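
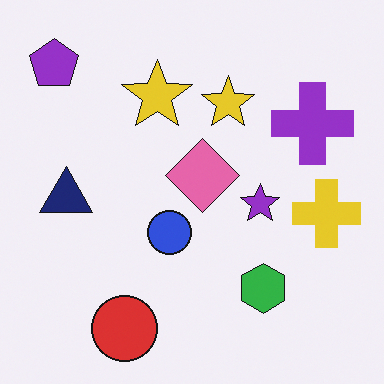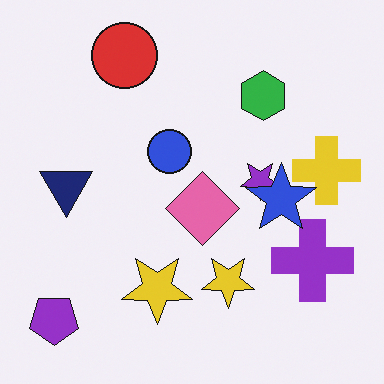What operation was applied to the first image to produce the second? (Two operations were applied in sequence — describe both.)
The image was flipped vertically (top ↔ bottom), then overlaid with an additional blue star.

The red circle is in the bottom-left of the first image and the top-left of the second — shapes on opposite sides of the horizontal midline have swapped in a mirror flip. A blue star appears in the second image that is absent from the first.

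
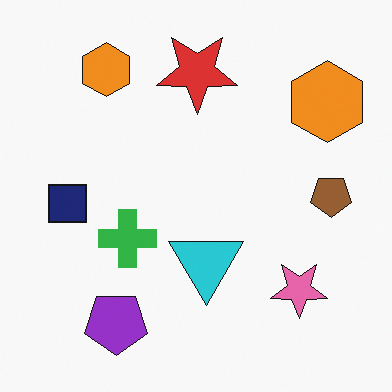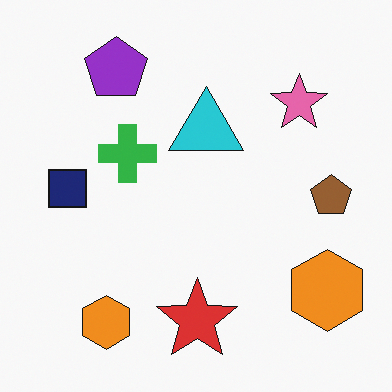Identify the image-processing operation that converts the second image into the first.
The first image is the second flipped vertically (top ↔ bottom).

The purple pentagon is in the top-left of the second image and the bottom-left of the first — shapes on opposite sides of the horizontal midline have swapped in a mirror flip.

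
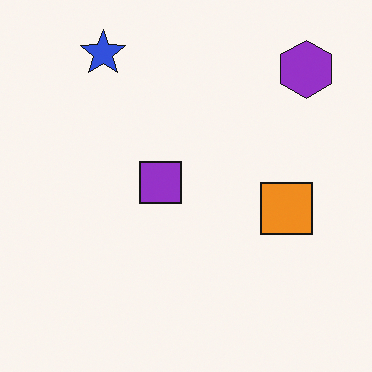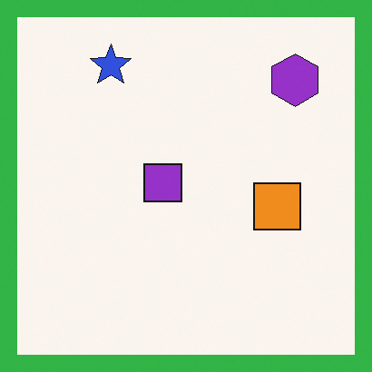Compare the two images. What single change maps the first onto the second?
It was framed with a green border.

A solid green frame runs around the edge of the second image, with the content slightly shrunk inside it.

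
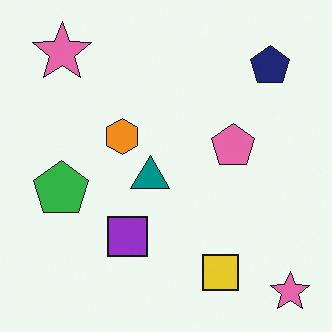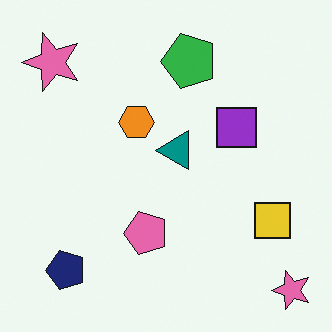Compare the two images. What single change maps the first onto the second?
This is the original image transposed (reflected across the top-left ↔ bottom-right diagonal).

Shapes have swapped their row and column positions — what was in the top-right is now in the bottom-left — a diagonal reflection.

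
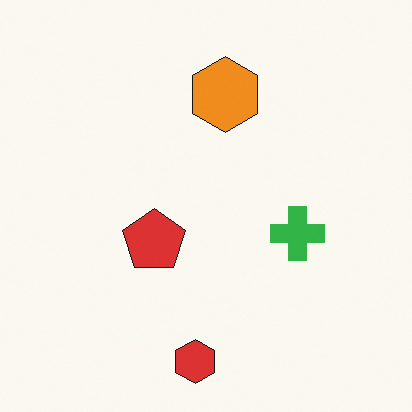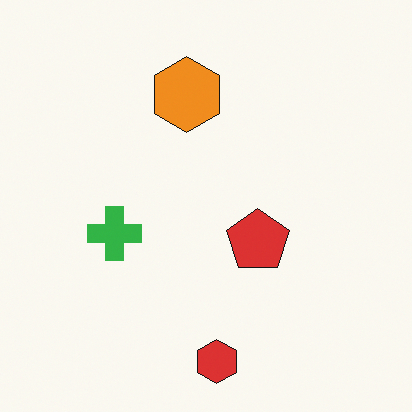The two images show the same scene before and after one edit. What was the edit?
The second image is the first flipped horizontally (left ↔ right).

The green cross is in the right of the first image and the left of the second — shapes on opposite sides of the vertical midline have swapped in a mirror flip.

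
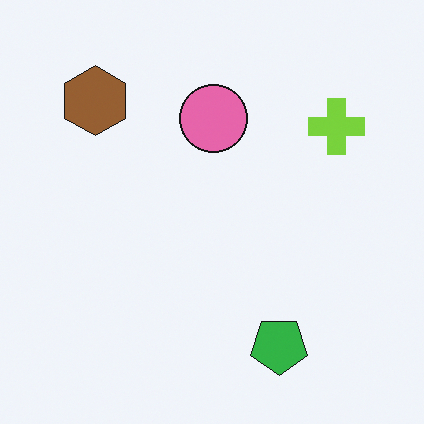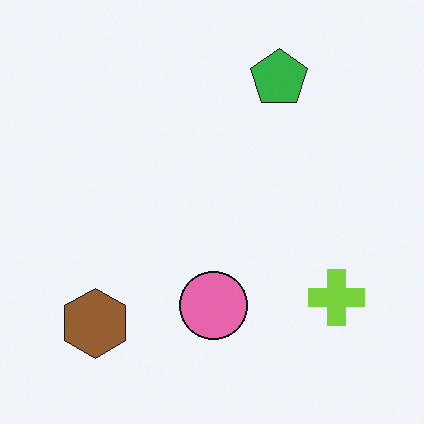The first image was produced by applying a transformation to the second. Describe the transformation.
The image was flipped vertically (top ↔ bottom).

The green pentagon is in the top of the second image and the bottom of the first — shapes on opposite sides of the horizontal midline have swapped in a mirror flip.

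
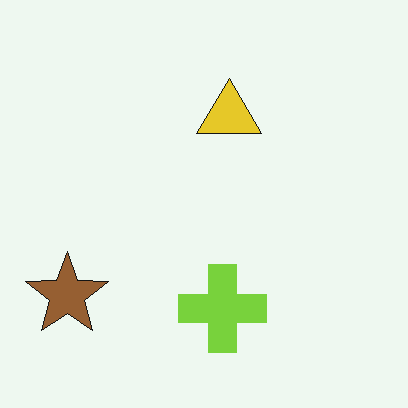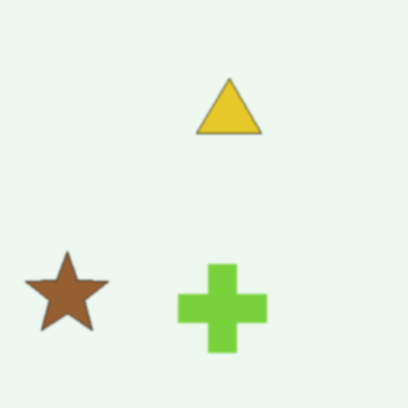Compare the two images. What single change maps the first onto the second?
It was lightly blurred.

Shape edges and outlines are uniformly softened across the whole image.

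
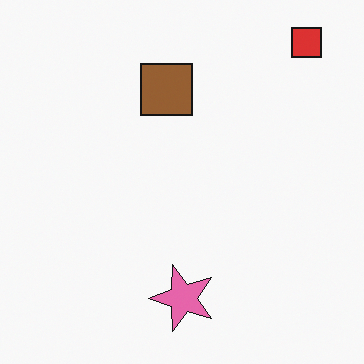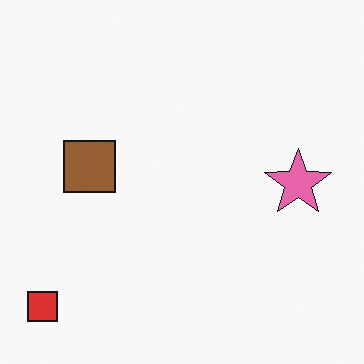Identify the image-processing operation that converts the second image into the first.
This is the original image transposed (reflected across the top-left ↔ bottom-right diagonal).

Shapes have swapped their row and column positions — what was in the top-right is now in the bottom-left — a diagonal reflection.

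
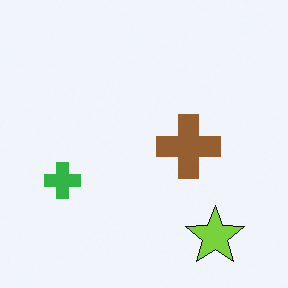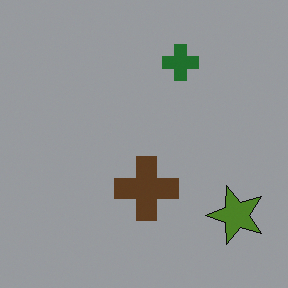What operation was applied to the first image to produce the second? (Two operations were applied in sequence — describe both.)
This is the original image noticeably darkened, then transposed (reflected across the top-left ↔ bottom-right diagonal).

Every pixel — background and shapes alike — is uniformly darkened. Shapes have swapped their row and column positions — what was in the top-right is now in the bottom-left — a diagonal reflection.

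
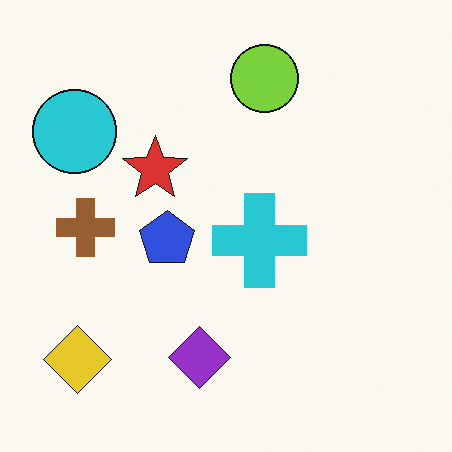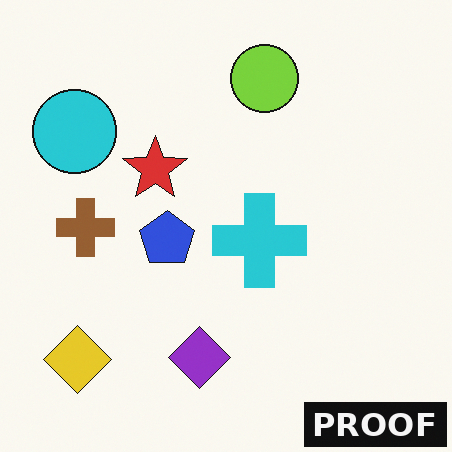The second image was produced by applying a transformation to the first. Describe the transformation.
The image was watermarked with the text "PROOF" in the lower-right corner.

A dark label reading "PROOF" appears in the lower-right corner.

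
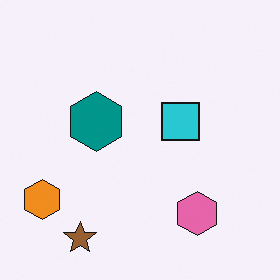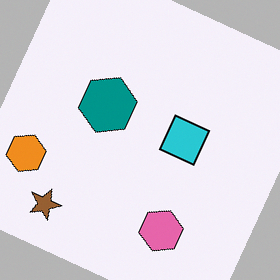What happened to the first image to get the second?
This is the original image rotated clockwise by a moderate amount.

Every shape is tilted by the same angle and the image corners show triangular fill wedges — a whole-image rotation by a non-right angle.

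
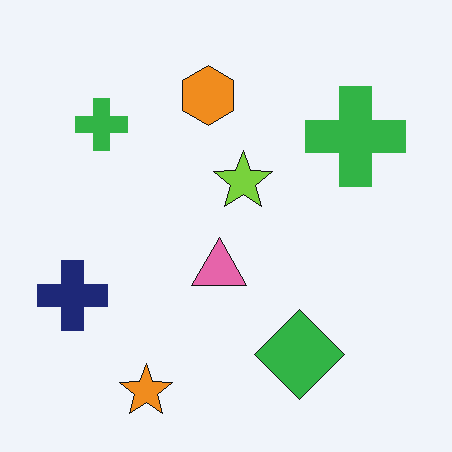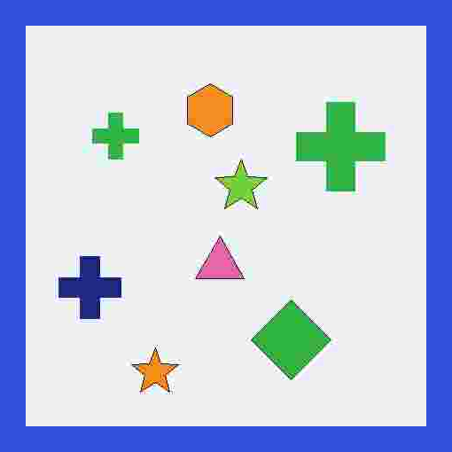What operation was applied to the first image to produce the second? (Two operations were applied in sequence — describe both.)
The image was heavily JPEG-compressed with obvious blocking artifacts, then framed with a blue border.

Blocky 8×8 compression artifacts appear around shape edges and the flat background shows ringing — characteristic JPEG degradation. A solid blue frame runs around the edge of the second image, with the content slightly shrunk inside it.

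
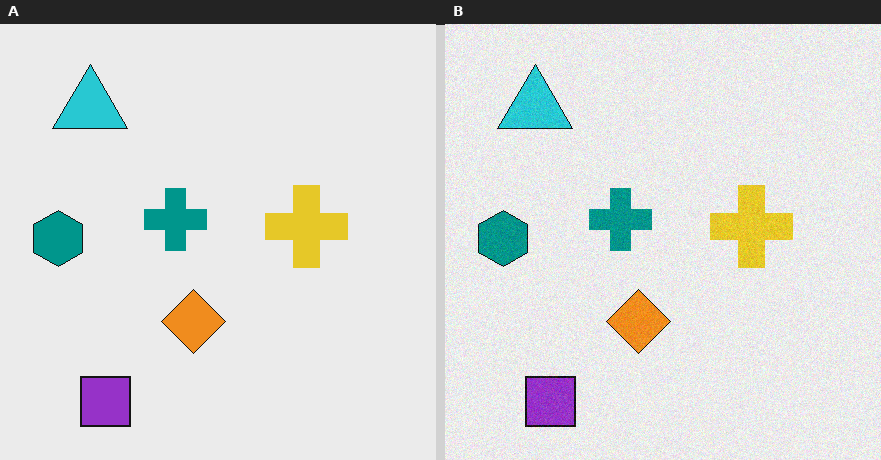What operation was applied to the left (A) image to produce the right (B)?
The transformation is: degraded with light additive noise.

Random speckle covers the whole image, including the flat background.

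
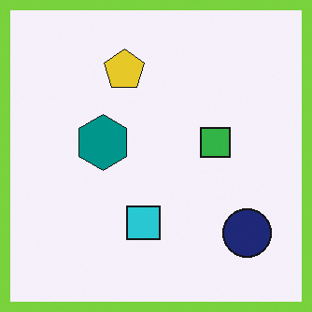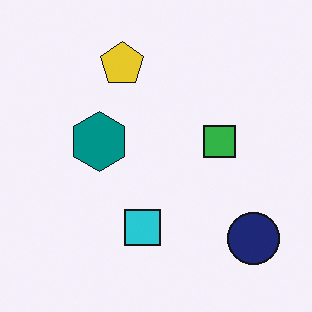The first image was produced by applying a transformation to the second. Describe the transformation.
The image was framed with a lime border.

A solid lime frame runs around the edge of the first image, with the content slightly shrunk inside it.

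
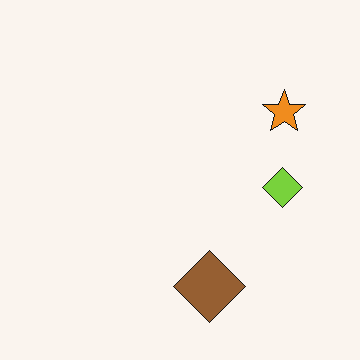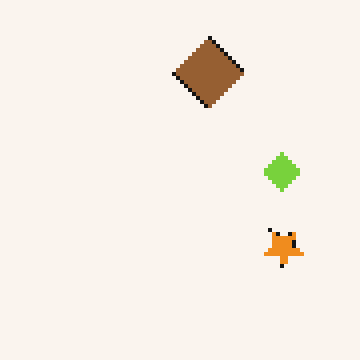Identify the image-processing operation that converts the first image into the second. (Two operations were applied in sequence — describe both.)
Flipped vertically (top ↔ bottom), then mildly pixelated.

The brown diamond is in the bottom of the first image and the top of the second — shapes on opposite sides of the horizontal midline have swapped in a mirror flip. Shapes are reduced to large square blocks; fine edges and outlines are lost — a downscale-then-upscale (mosaic) effect.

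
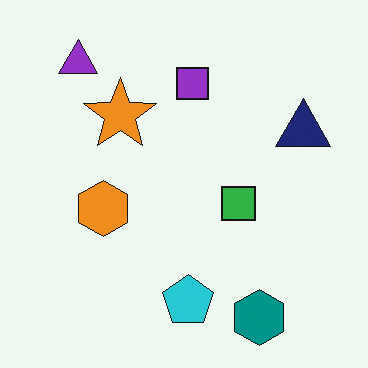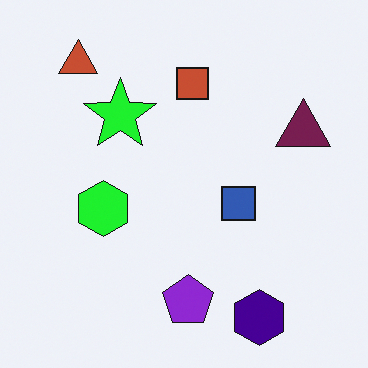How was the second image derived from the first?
Hue-shifted by a moderate amount.

Every shape's color has rotated by the same amount around the hue wheel — a uniform hue shift.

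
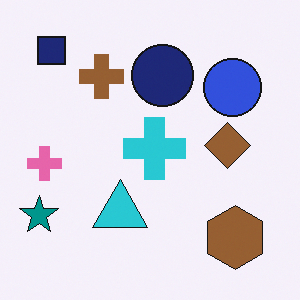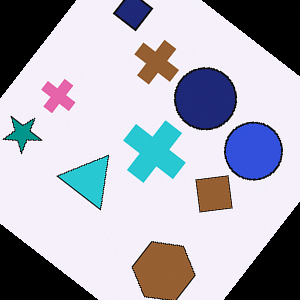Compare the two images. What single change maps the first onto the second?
The image was rotated clockwise by a large amount — several tens of degrees.

Every shape is tilted by the same angle and the image corners show triangular fill wedges — a whole-image rotation by a non-right angle.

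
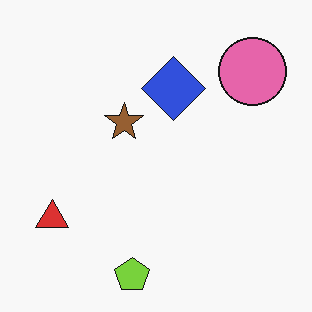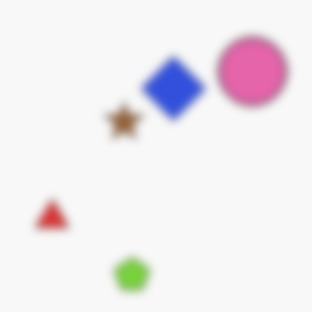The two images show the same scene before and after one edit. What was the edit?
It was noticeably gaussian-blurred.

Shape edges and outlines are uniformly softened across the whole image.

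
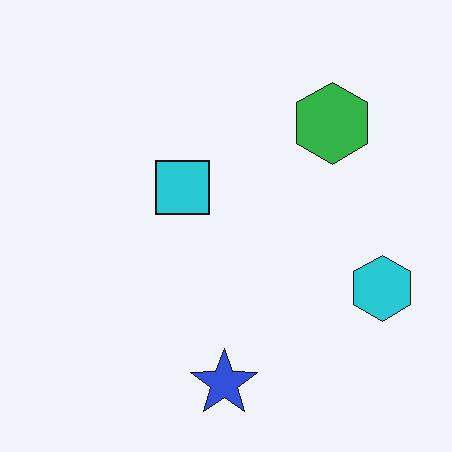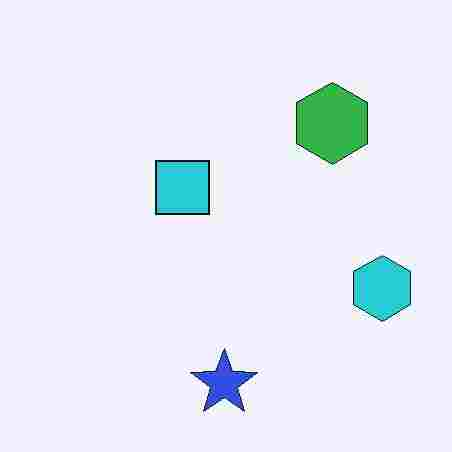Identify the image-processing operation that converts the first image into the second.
The second image is the first degraded with heavy JPEG compression.

Blocky 8×8 compression artifacts appear around shape edges and the flat background shows ringing — characteristic JPEG degradation.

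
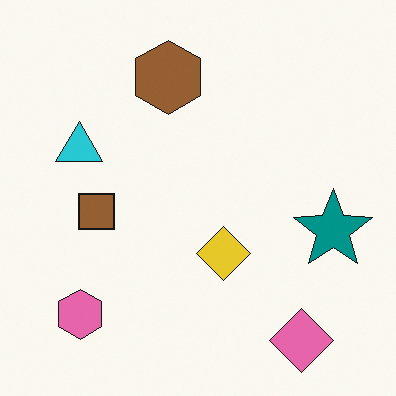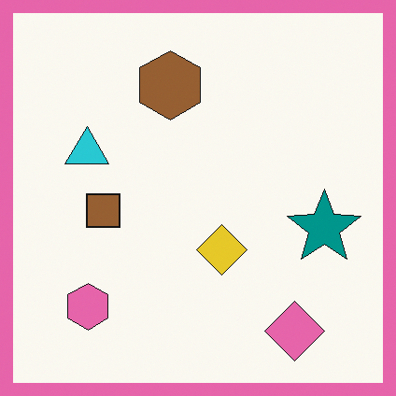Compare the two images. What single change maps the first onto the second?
The transformation is: framed with a pink border.

A solid pink frame runs around the edge of the second image, with the content slightly shrunk inside it.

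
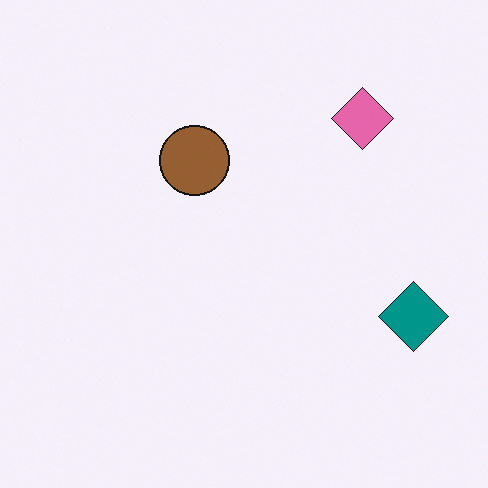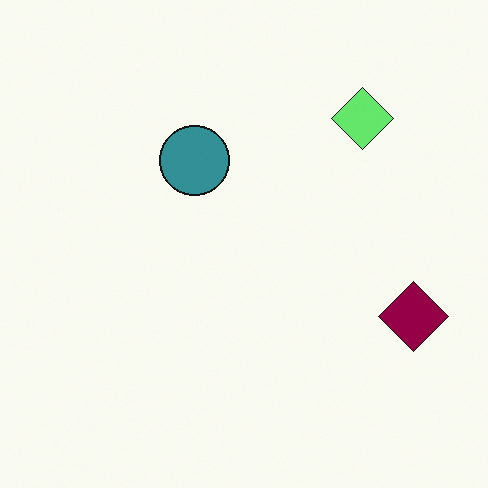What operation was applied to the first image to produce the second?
This is the original image hue-shifted through roughly half the color wheel.

Every shape's color has rotated by the same amount around the hue wheel — a uniform hue shift.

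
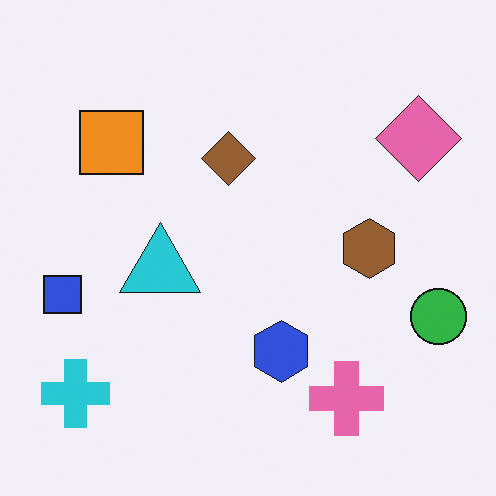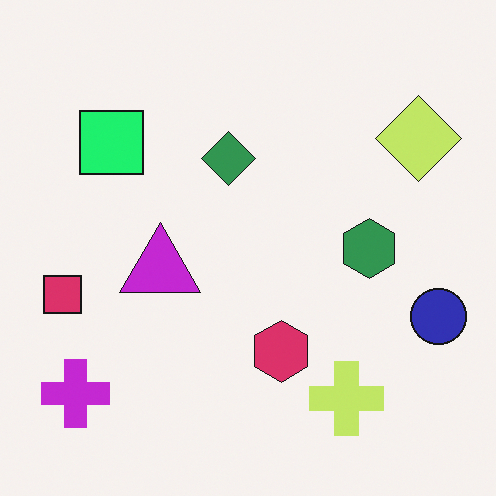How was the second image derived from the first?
The transformation is: hue-shifted by a moderate amount.

Every shape's color has rotated by the same amount around the hue wheel — a uniform hue shift.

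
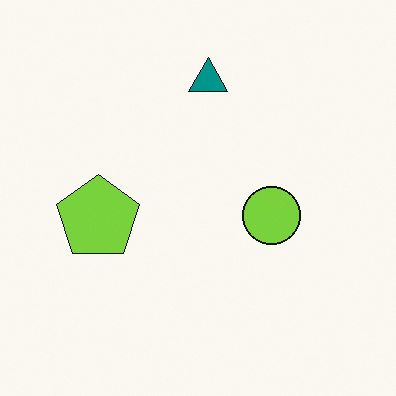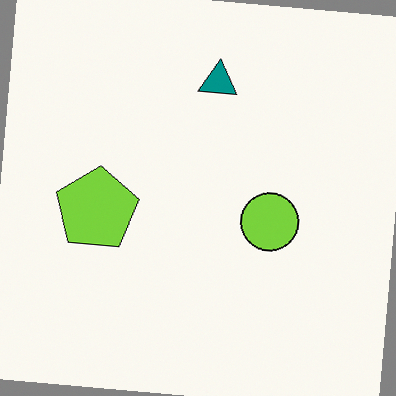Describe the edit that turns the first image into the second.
Rotated clockwise by a small amount.

Every shape is tilted by the same angle and the image corners show triangular fill wedges — a whole-image rotation by a non-right angle.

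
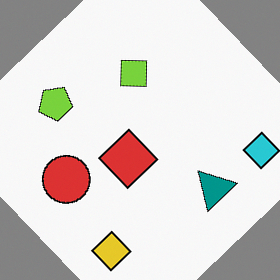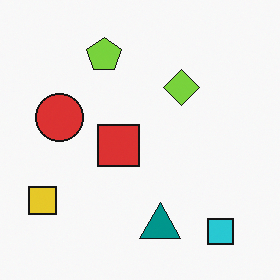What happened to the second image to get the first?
It was rotated counter-clockwise by a large amount — several tens of degrees.

Every shape is tilted by the same angle and the image corners show triangular fill wedges — a whole-image rotation by a non-right angle.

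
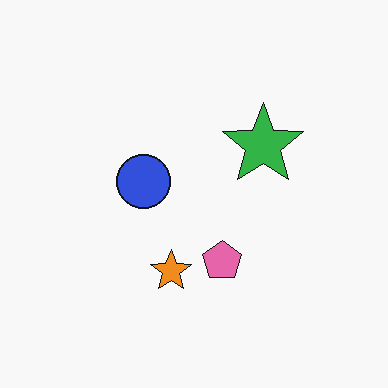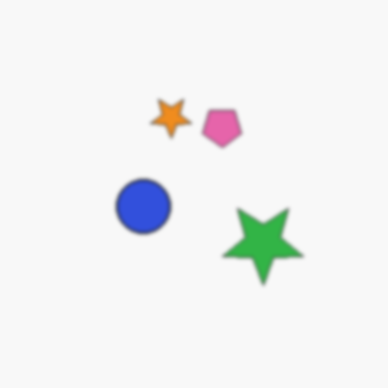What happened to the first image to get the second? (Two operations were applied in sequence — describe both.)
Flipped vertically (top ↔ bottom), then given a subtle gaussian blur.

The orange star is in the bottom of the first image and the top of the second — shapes on opposite sides of the horizontal midline have swapped in a mirror flip. Shape edges and outlines are uniformly softened across the whole image.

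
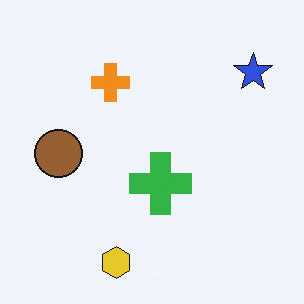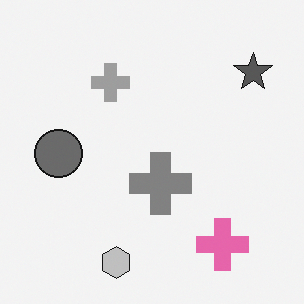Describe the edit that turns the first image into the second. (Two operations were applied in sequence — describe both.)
Converted to grayscale, then overlaid with an additional pink cross.

All color is removed — every shape is now a shade of grey. A pink cross appears in the second image that is absent from the first.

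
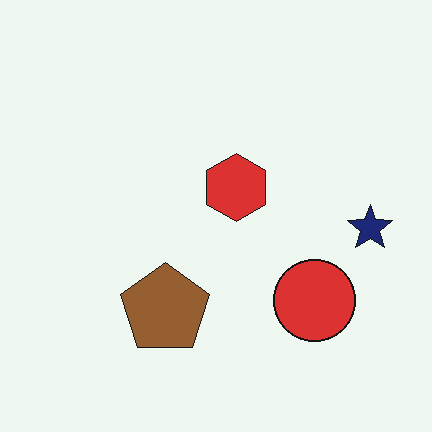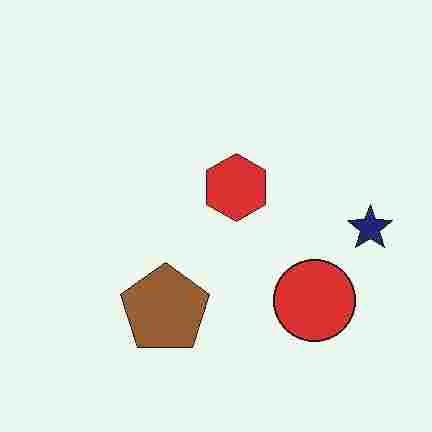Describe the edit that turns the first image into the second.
The transformation is: degraded with heavy JPEG compression.

Blocky 8×8 compression artifacts appear around shape edges and the flat background shows ringing — characteristic JPEG degradation.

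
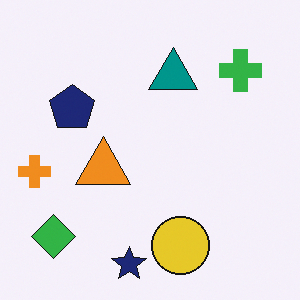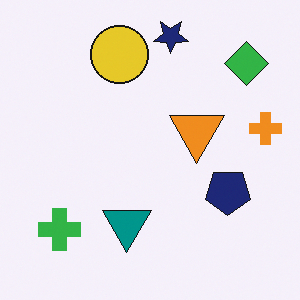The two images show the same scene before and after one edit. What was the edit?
The second image is the first rotated 180°.

The green diamond sits in the bottom-left of the first image and the top-right of the second — consistent with a whole-image 180° rotation.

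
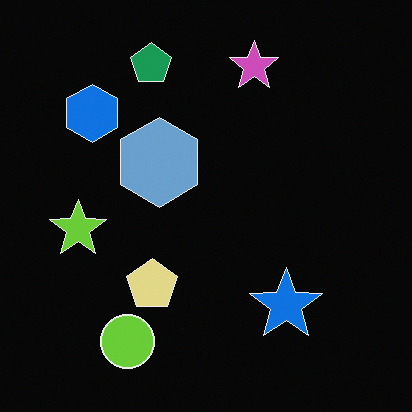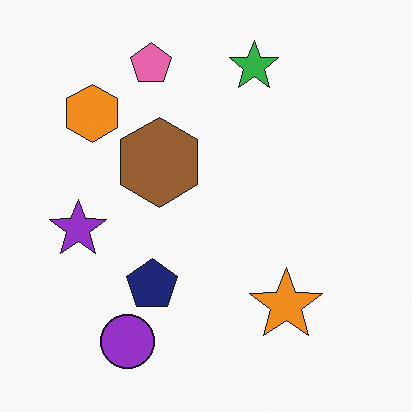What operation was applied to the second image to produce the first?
The first image is the second color-inverted (negative).

The light background has become dark and every shape's color is its complement — a photographic negative.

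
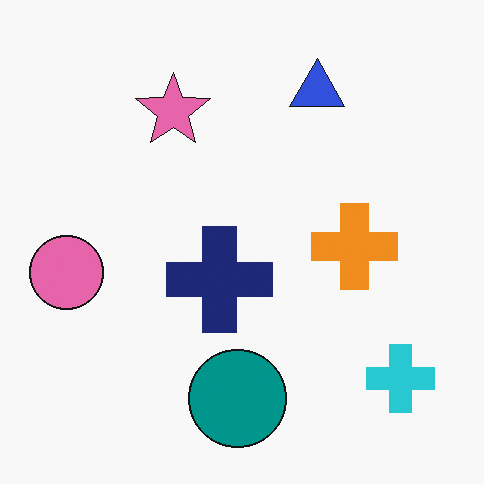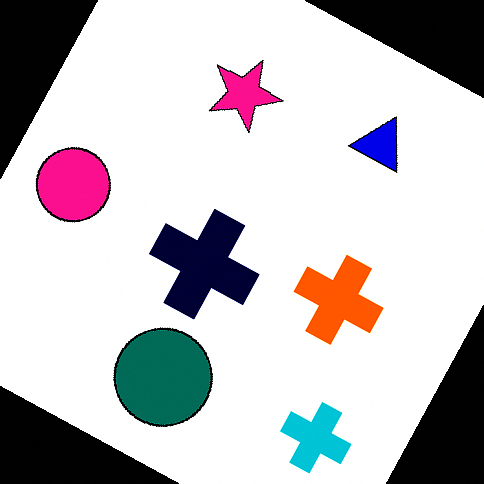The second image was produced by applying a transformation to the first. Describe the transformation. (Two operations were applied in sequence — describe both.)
This is the original image rotated clockwise by a moderate amount, then boosted in contrast.

Every shape is tilted by the same angle and the image corners show triangular fill wedges — a whole-image rotation by a non-right angle. Tones are pushed away from mid-grey across the whole image — a global contrast change.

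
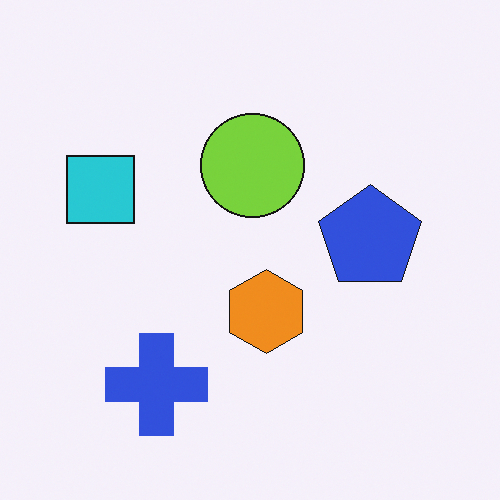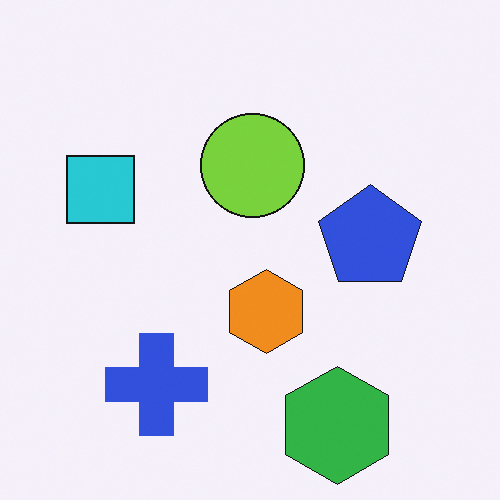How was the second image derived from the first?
The second image is the first overlaid with an additional green hexagon.

A green hexagon appears in the second image that is absent from the first.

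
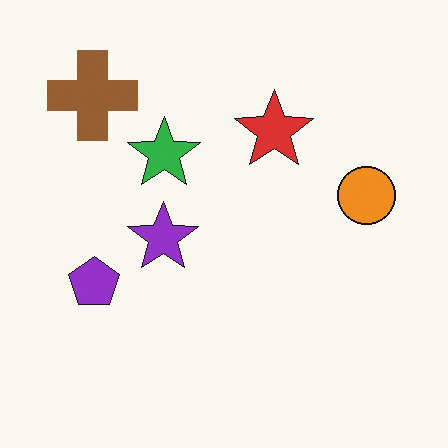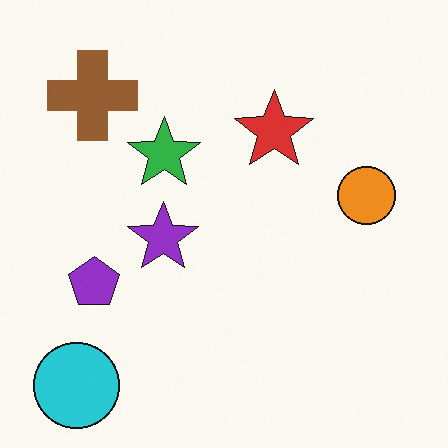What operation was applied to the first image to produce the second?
Overlaid with an additional cyan circle.

A cyan circle appears in the second image that is absent from the first.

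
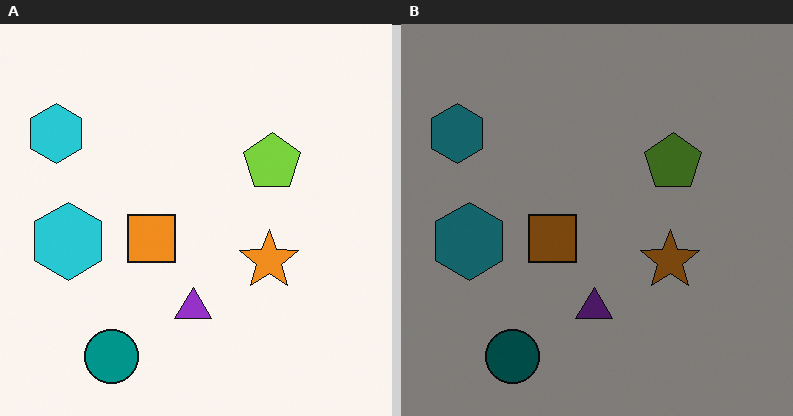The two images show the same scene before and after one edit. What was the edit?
The transformation is: substantially darkened.

Every pixel — background and shapes alike — is uniformly darkened.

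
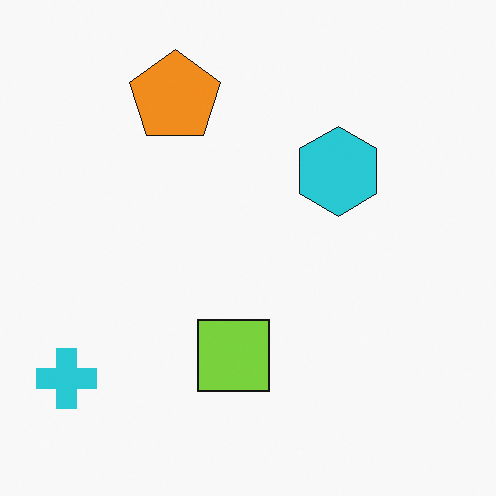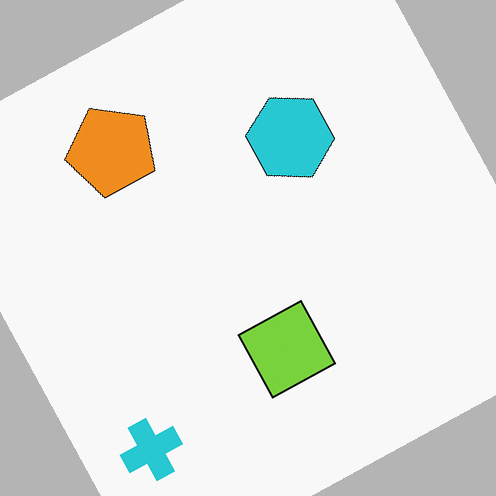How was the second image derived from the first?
Rotated counter-clockwise by a moderate amount.

Every shape is tilted by the same angle and the image corners show triangular fill wedges — a whole-image rotation by a non-right angle.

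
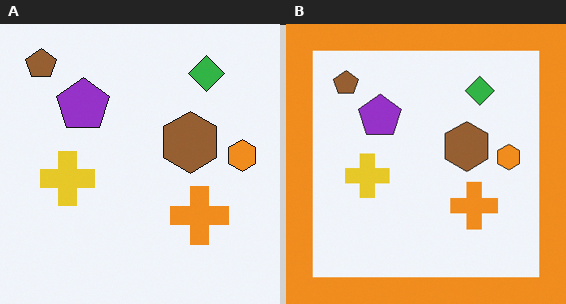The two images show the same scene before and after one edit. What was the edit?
The right (B) image is the left (A) framed with a orange border.

A solid orange frame runs around the edge of the right (B) image, with the content slightly shrunk inside it.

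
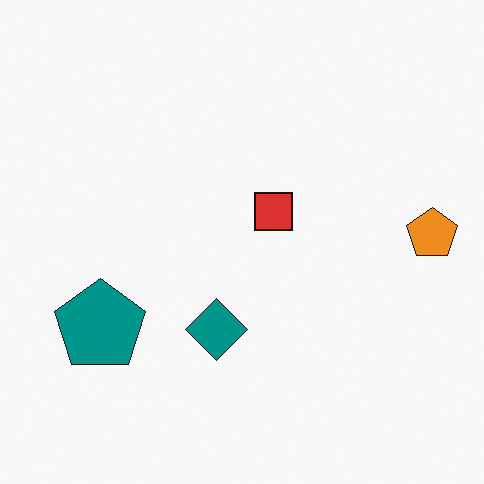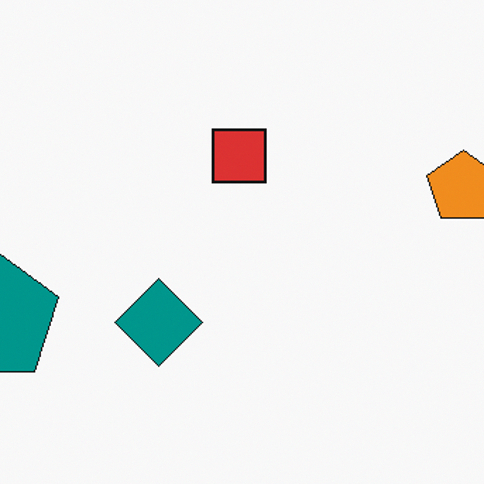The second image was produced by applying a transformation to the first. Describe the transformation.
The image was cropped to a modestly smaller region and rescaled.

The visible shapes are larger and the field of view is narrower; shapes near the original edges may be partly or wholly outside the frame — a crop-and-rescale.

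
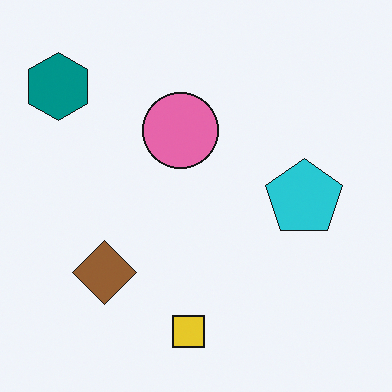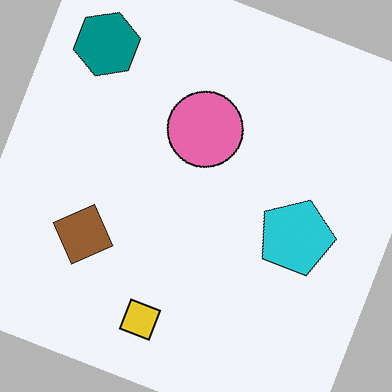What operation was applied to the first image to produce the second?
The second image is the first rotated clockwise by a moderate amount.

Every shape is tilted by the same angle and the image corners show triangular fill wedges — a whole-image rotation by a non-right angle.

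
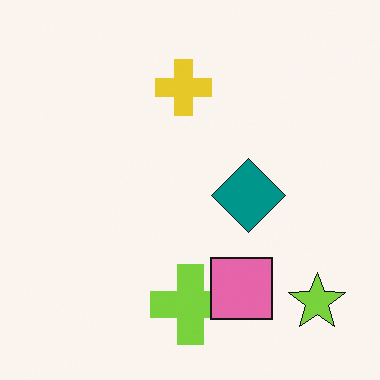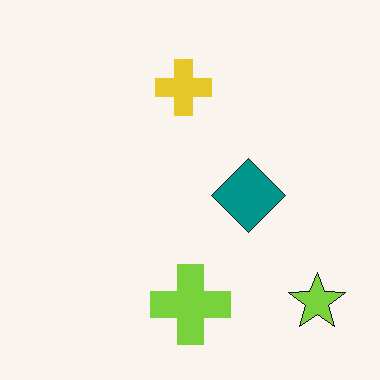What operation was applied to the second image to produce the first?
The image was overlaid with an additional pink square.

A pink square appears in the first image that is absent from the second.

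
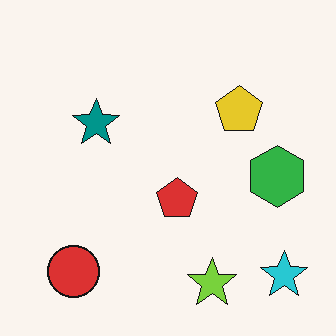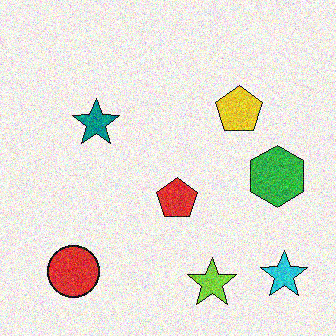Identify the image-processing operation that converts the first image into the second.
It was degraded with visible gaussian noise.

Random speckle covers the whole image, including the flat background.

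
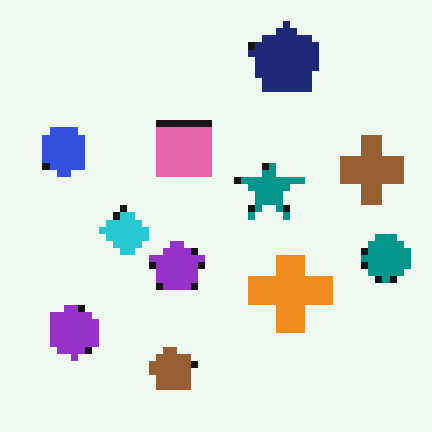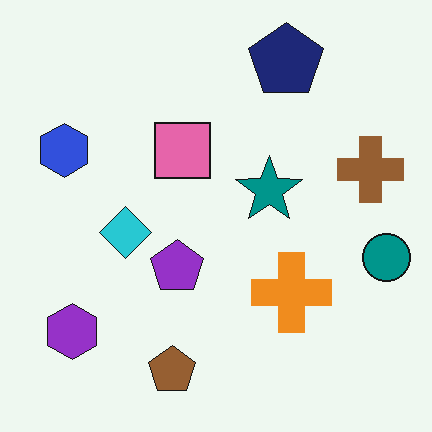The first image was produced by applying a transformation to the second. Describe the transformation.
Pixelated into visible square blocks.

Shapes are reduced to large square blocks; fine edges and outlines are lost — a downscale-then-upscale (mosaic) effect.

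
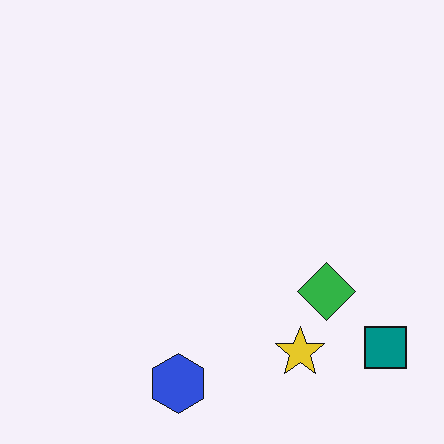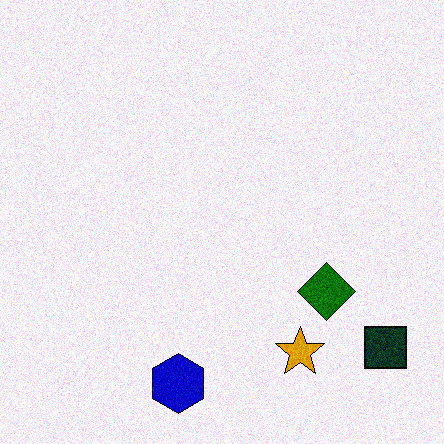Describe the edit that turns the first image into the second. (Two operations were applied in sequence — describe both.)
The image was given much higher contrast, then degraded with visible gaussian noise.

Tones are pushed away from mid-grey across the whole image — a global contrast change. Random speckle covers the whole image, including the flat background.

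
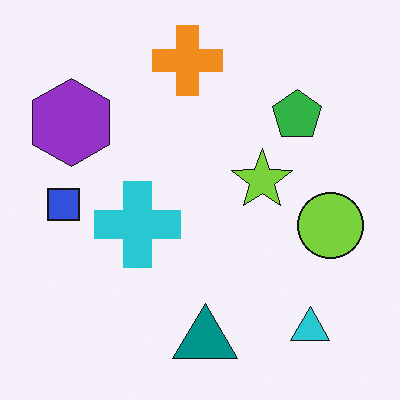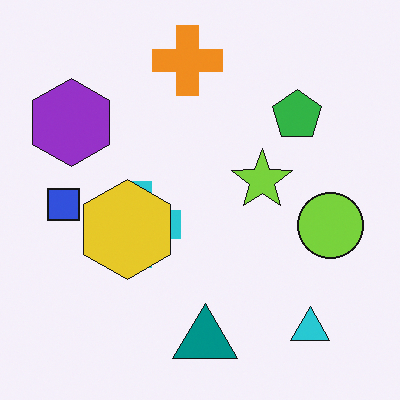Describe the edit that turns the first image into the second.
The image was overlaid with an additional yellow hexagon.

A yellow hexagon appears in the second image that is absent from the first.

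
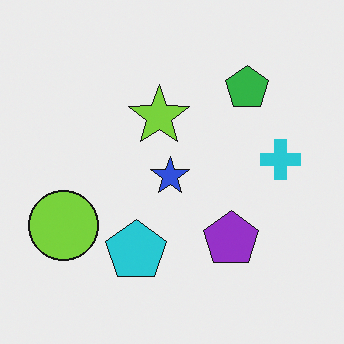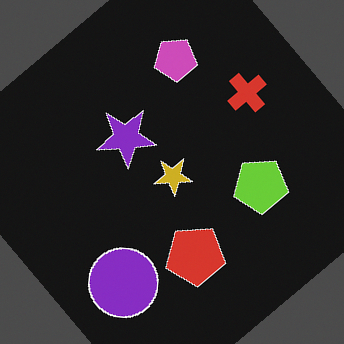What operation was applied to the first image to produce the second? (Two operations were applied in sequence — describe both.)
This is the original image rotated counter-clockwise by a large amount — several tens of degrees, then color-inverted (negative).

Every shape is tilted by the same angle and the image corners show triangular fill wedges — a whole-image rotation by a non-right angle. The light background has become dark and every shape's color is its complement — a photographic negative.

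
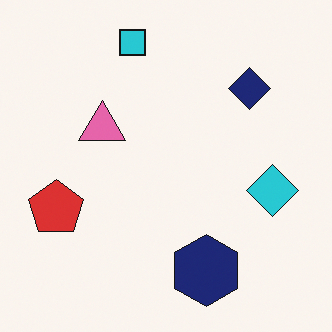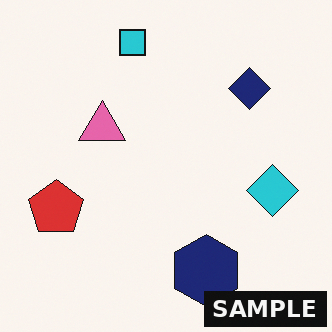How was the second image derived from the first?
This is the original image watermarked with the text "SAMPLE" in the lower-right corner.

A dark label reading "SAMPLE" appears in the lower-right corner.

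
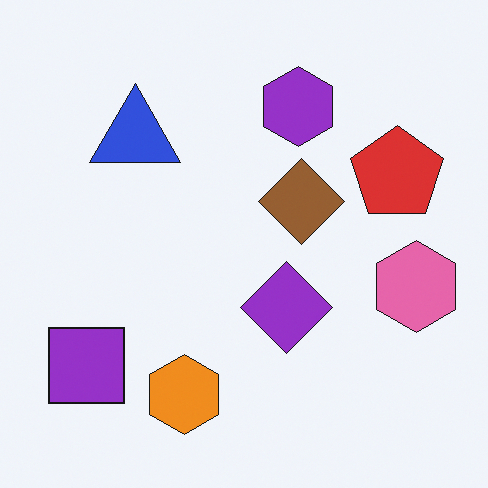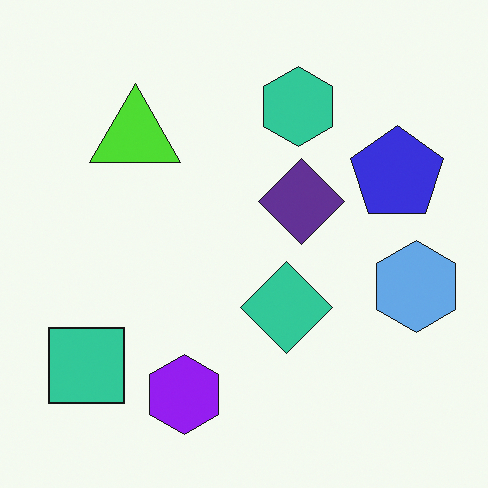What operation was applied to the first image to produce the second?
The transformation is: hue-shifted by a large amount.

Every shape's color has rotated by the same amount around the hue wheel — a uniform hue shift.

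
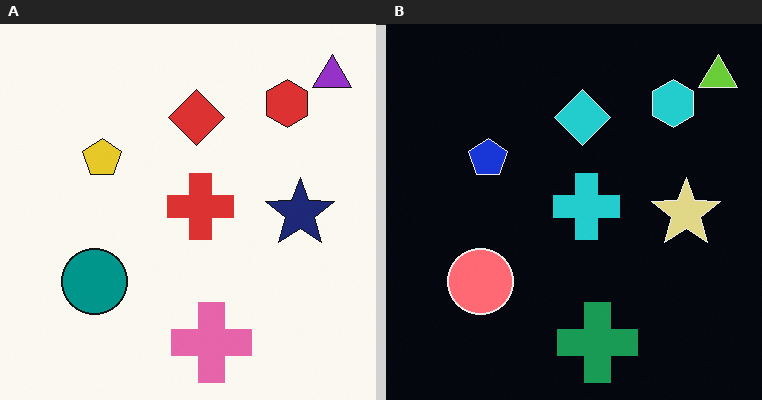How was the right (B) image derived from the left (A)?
Color-inverted (negative).

The light background has become dark and every shape's color is its complement — a photographic negative.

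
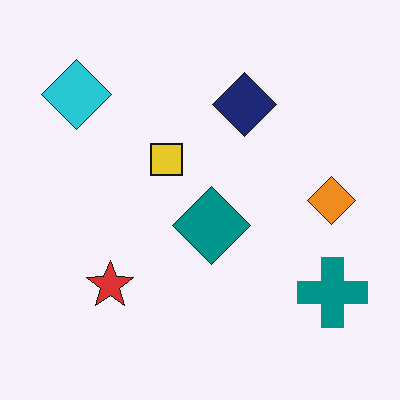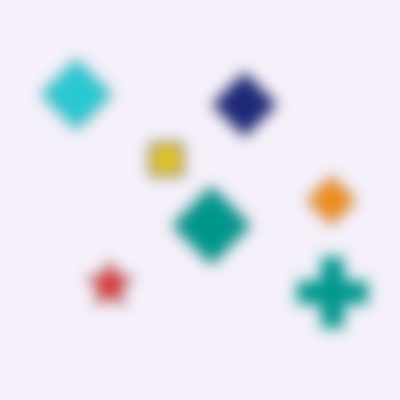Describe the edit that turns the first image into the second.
It was strongly gaussian-blurred.

Shape edges and outlines are uniformly softened across the whole image.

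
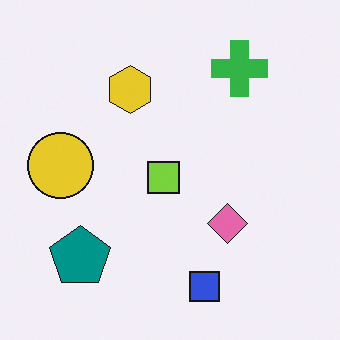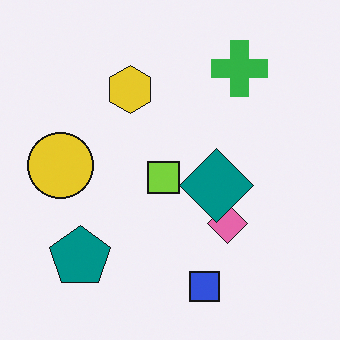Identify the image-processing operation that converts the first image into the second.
The transformation is: overlaid with an additional teal diamond.

A teal diamond appears in the second image that is absent from the first.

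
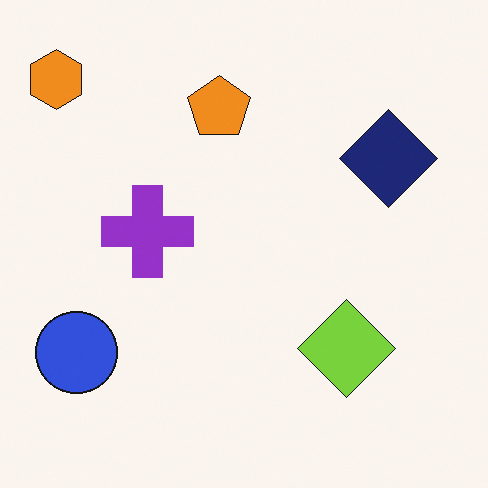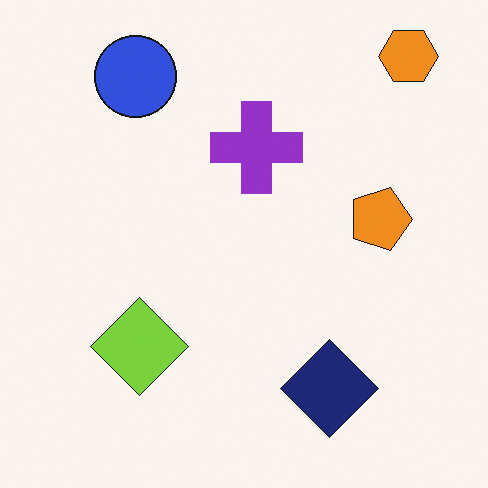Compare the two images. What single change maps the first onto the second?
It was rotated 90° clockwise.

The orange hexagon sits in the top-left of the first image and the top-right of the second — consistent with a whole-image 90° clockwise rotation.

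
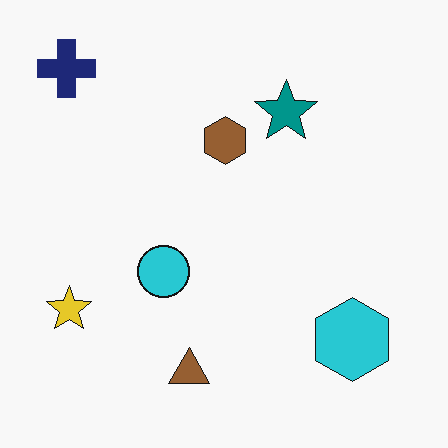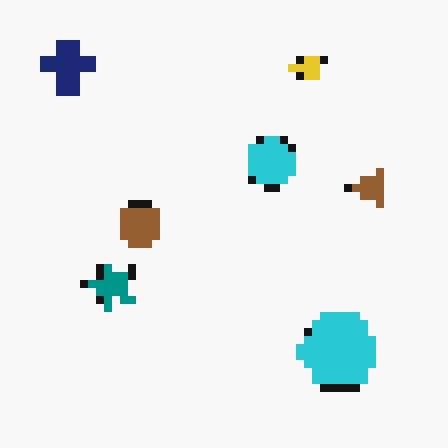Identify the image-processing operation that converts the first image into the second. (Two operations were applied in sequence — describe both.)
This is the original image pixelated into visible square blocks, then transposed (reflected across the top-left ↔ bottom-right diagonal).

Shapes are reduced to large square blocks; fine edges and outlines are lost — a downscale-then-upscale (mosaic) effect. Shapes have swapped their row and column positions — what was in the top-right is now in the bottom-left — a diagonal reflection.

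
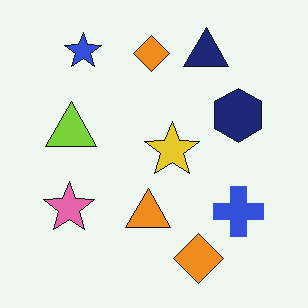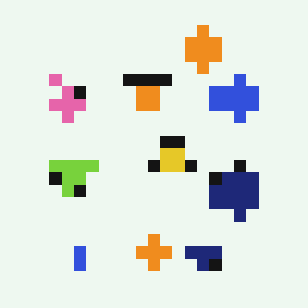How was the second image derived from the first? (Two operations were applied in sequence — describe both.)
It was heavily pixelated into large blocks, then flipped vertically (top ↔ bottom).

Shapes are reduced to large square blocks; fine edges and outlines are lost — a downscale-then-upscale (mosaic) effect. The blue star is in the top-left of the first image and the bottom-left of the second — shapes on opposite sides of the horizontal midline have swapped in a mirror flip.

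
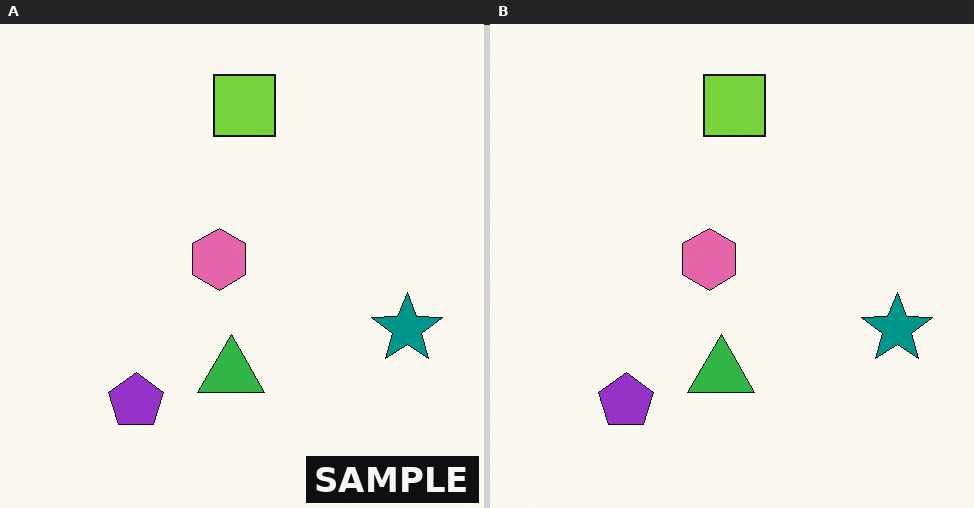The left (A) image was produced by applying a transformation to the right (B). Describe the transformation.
It was watermarked with the text "SAMPLE" in the lower-right corner.

A dark label reading "SAMPLE" appears in the lower-right corner.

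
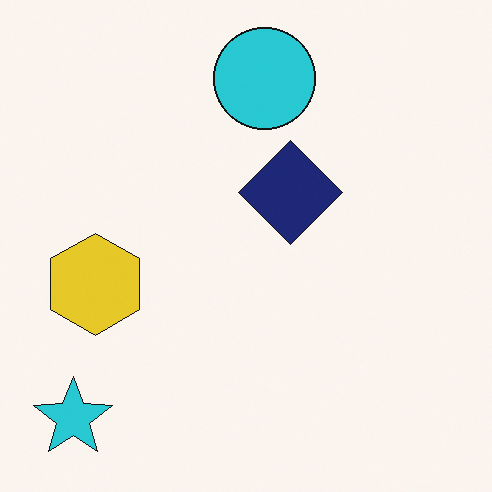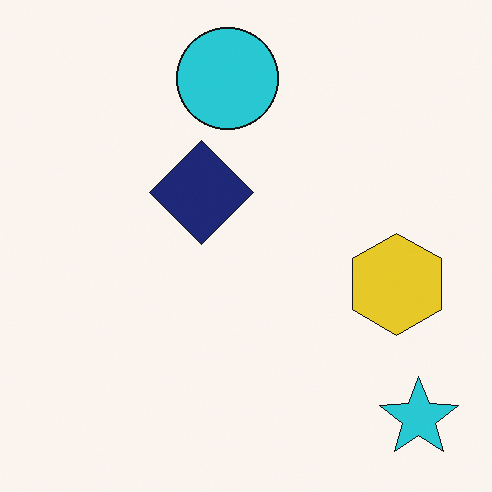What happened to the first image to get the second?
It was flipped horizontally (left ↔ right).

The cyan star is in the bottom-left of the first image and the bottom-right of the second — shapes on opposite sides of the vertical midline have swapped in a mirror flip.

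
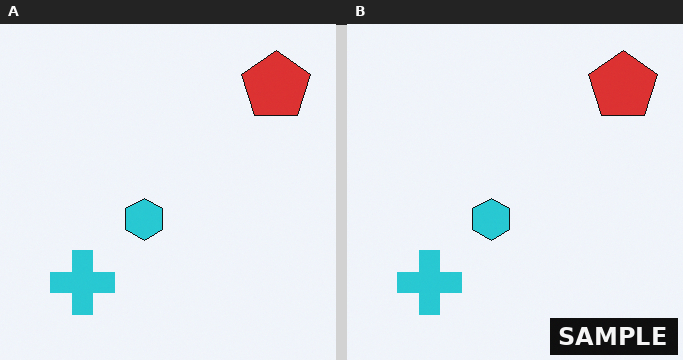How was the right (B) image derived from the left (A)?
It was watermarked with the text "SAMPLE" in the lower-right corner.

A dark label reading "SAMPLE" appears in the lower-right corner.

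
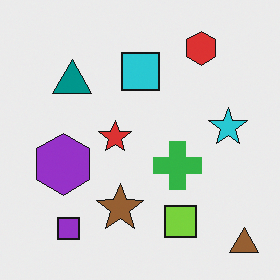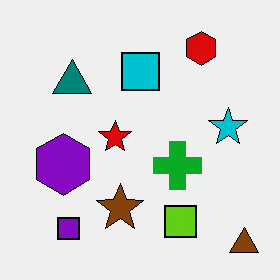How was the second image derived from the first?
This is the original image given slightly increased contrast.

Tones are pushed away from mid-grey across the whole image — a global contrast change.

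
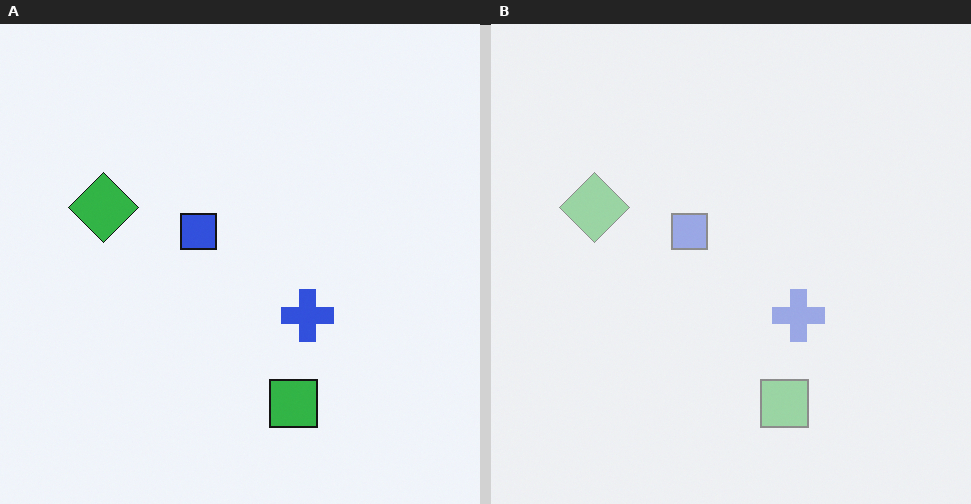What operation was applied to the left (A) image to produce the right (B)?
Given much lower contrast.

Tones are pushed toward mid-grey across the whole image — a global contrast change.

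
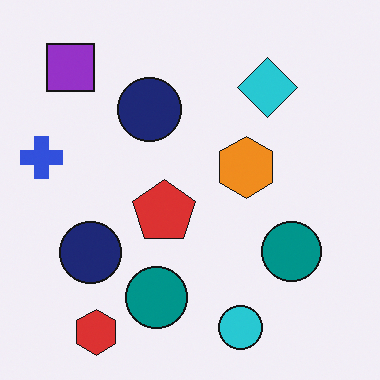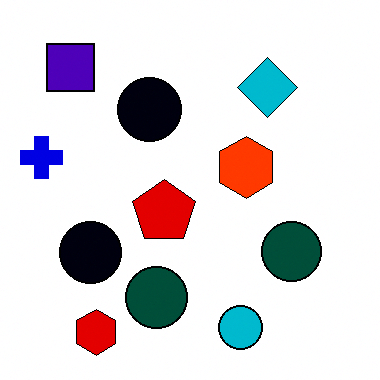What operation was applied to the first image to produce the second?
The second image is the first boosted in contrast.

Tones are pushed away from mid-grey across the whole image — a global contrast change.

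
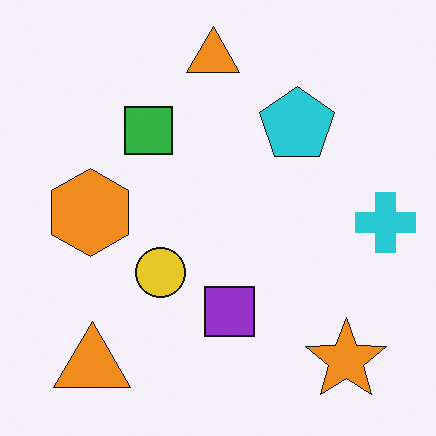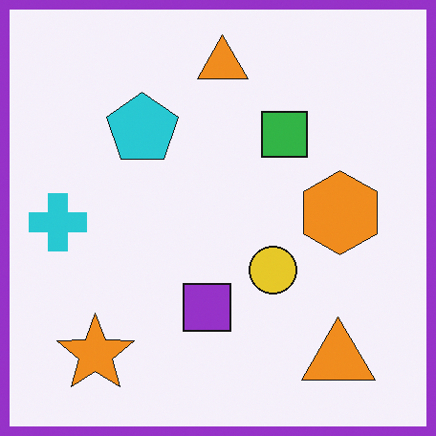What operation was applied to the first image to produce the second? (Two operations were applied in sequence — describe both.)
This is the original image flipped horizontally (left ↔ right), then framed with a purple border.

The cyan cross is in the right of the first image and the left of the second — shapes on opposite sides of the vertical midline have swapped in a mirror flip. A solid purple frame runs around the edge of the second image, with the content slightly shrunk inside it.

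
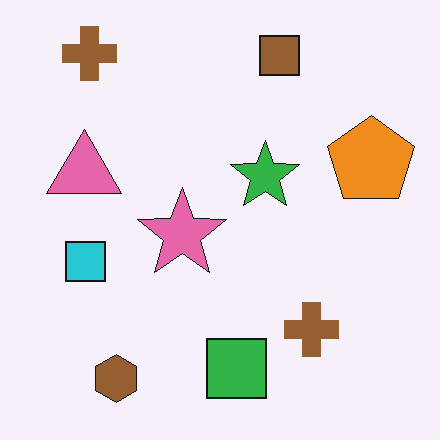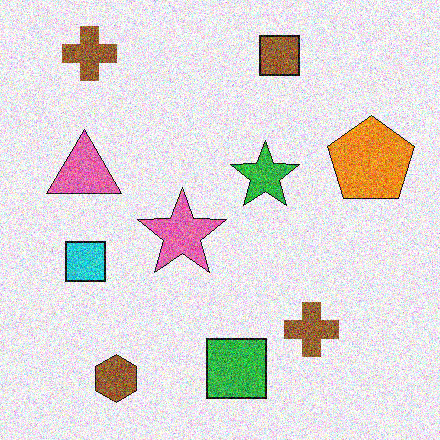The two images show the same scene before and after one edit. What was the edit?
This is the original image degraded with heavy additive noise.

Random speckle covers the whole image, including the flat background.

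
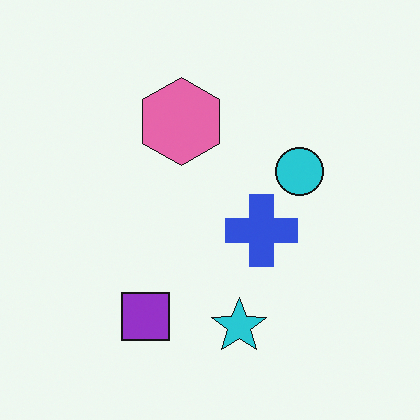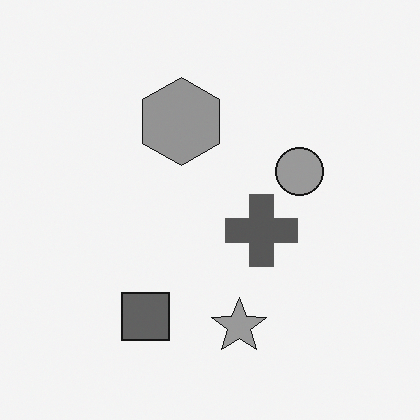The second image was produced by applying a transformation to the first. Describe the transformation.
It was converted to grayscale.

All color is removed — every shape is now a shade of grey.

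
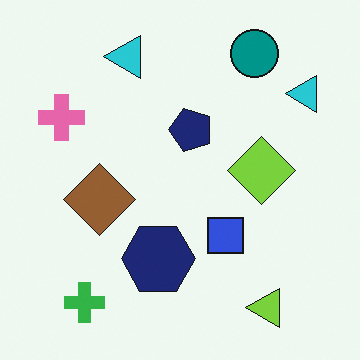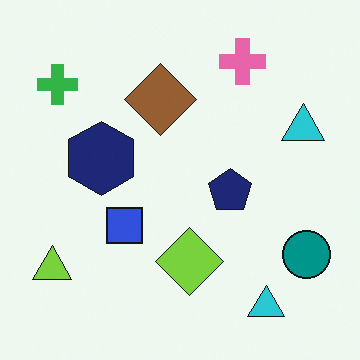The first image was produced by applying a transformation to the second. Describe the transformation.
The transformation is: rotated 90° counter-clockwise.

The green cross sits in the top-left of the second image and the bottom-left of the first — consistent with a whole-image 90° counter-clockwise rotation.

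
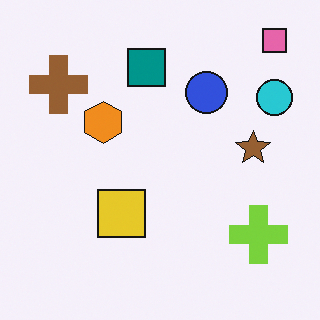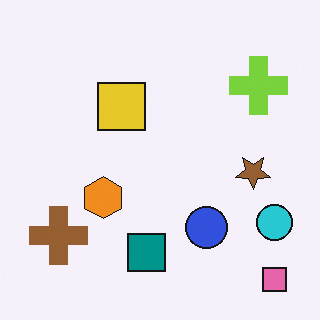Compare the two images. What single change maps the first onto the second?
The transformation is: flipped vertically (top ↔ bottom).

The pink square is in the top-right of the first image and the bottom-right of the second — shapes on opposite sides of the horizontal midline have swapped in a mirror flip.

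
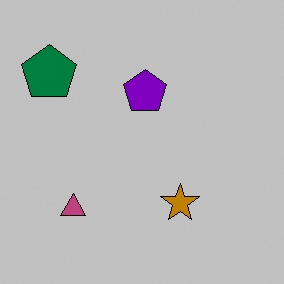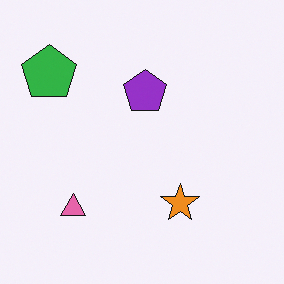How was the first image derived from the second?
The first image is the second heavily posterized to just a handful of flat colors.

Each flat color has snapped to a coarser quantized level — most visibly, the near-white background has dropped to a flat grey.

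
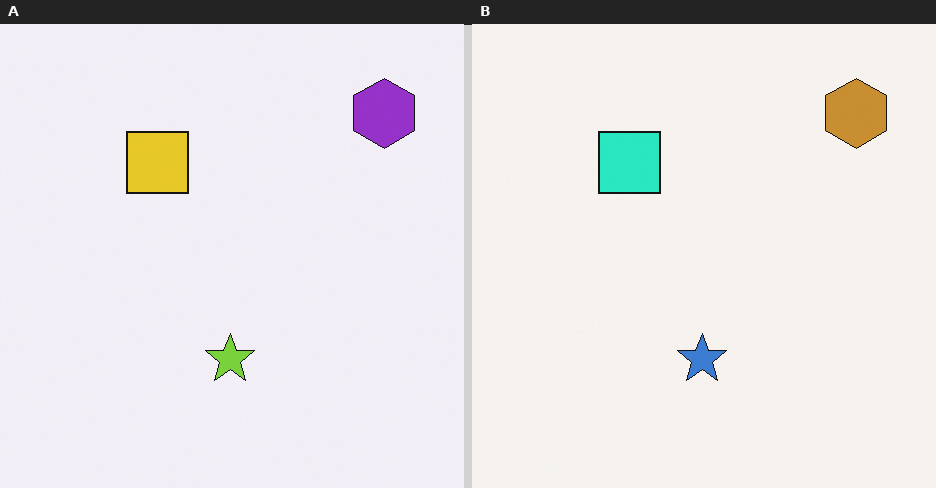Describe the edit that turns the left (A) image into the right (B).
The right (B) image is the left (A) hue-shifted noticeably.

Every shape's color has rotated by the same amount around the hue wheel — a uniform hue shift.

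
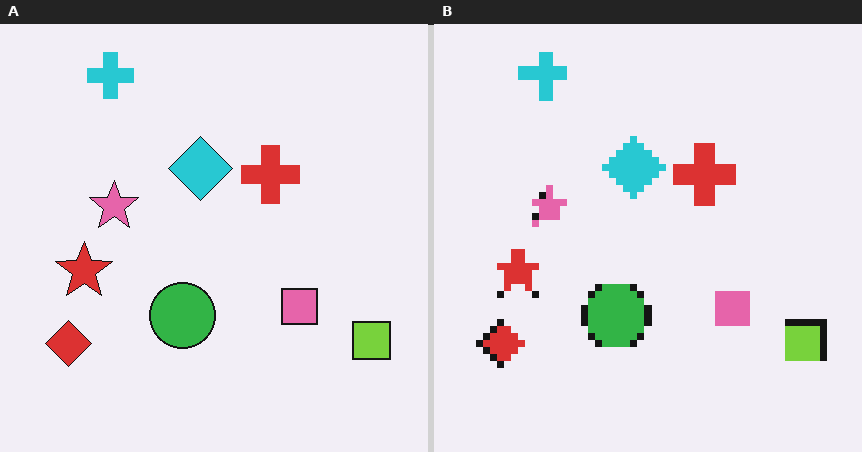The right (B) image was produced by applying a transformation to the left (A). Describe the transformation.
Pixelated into visible square blocks.

Shapes are reduced to large square blocks; fine edges and outlines are lost — a downscale-then-upscale (mosaic) effect.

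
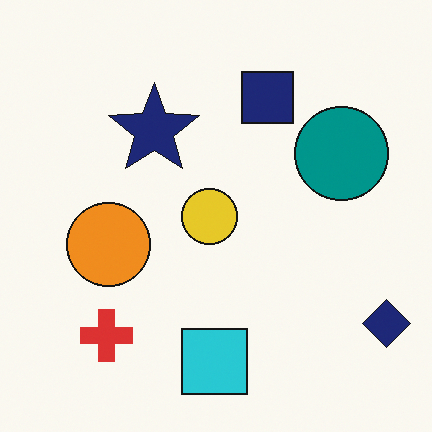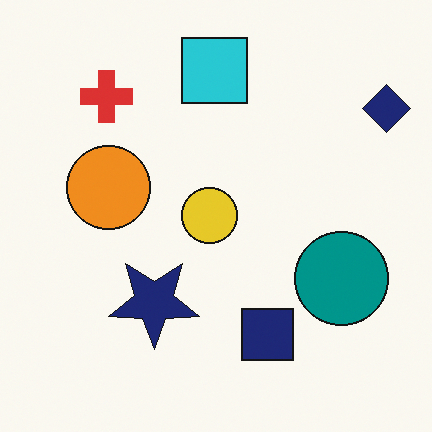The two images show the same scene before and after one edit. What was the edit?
The image was flipped vertically (top ↔ bottom).

The cyan square is in the bottom of the first image and the top of the second — shapes on opposite sides of the horizontal midline have swapped in a mirror flip.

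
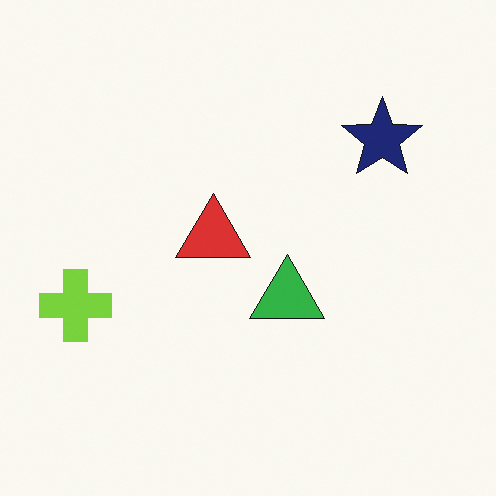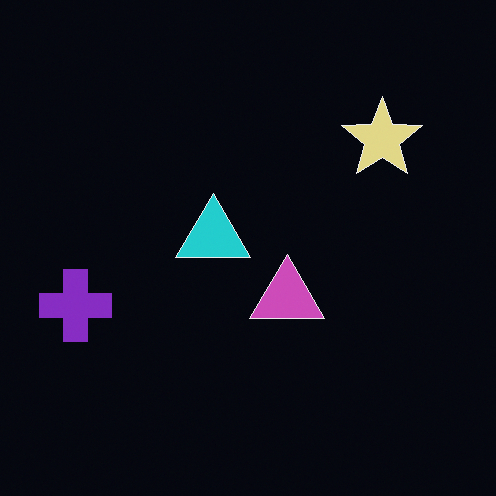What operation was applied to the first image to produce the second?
This is the original image color-inverted (negative).

The light background has become dark and every shape's color is its complement — a photographic negative.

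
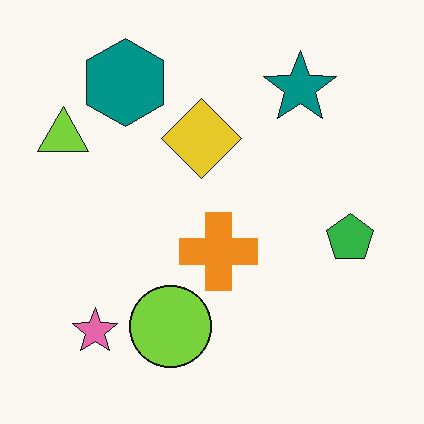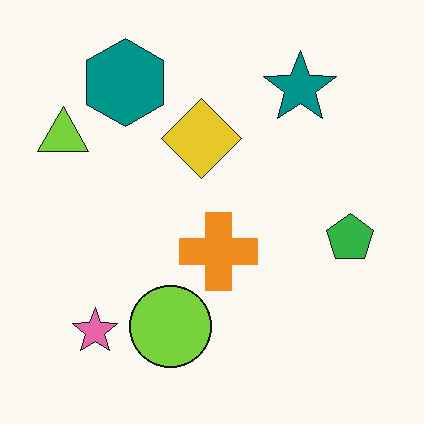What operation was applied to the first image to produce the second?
The image was JPEG-compressed with visible artifacts.

Blocky 8×8 compression artifacts appear around shape edges and the flat background shows ringing — characteristic JPEG degradation.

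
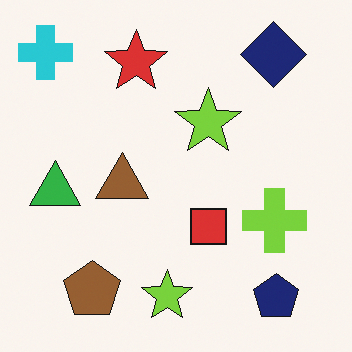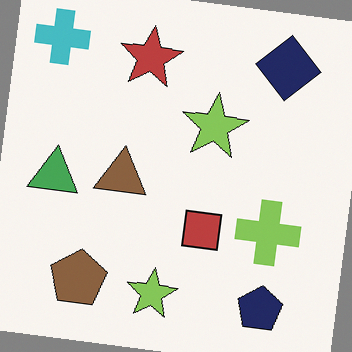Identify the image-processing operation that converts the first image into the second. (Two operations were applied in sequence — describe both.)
The second image is the first slightly desaturated, then rotated clockwise by a small amount.

All colors are more muted and greyish — a global saturation change. Every shape is tilted by the same angle and the image corners show triangular fill wedges — a whole-image rotation by a non-right angle.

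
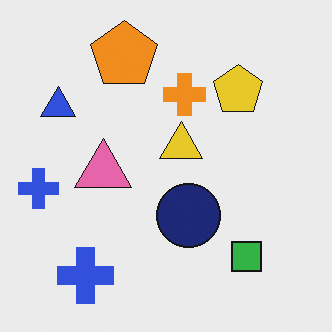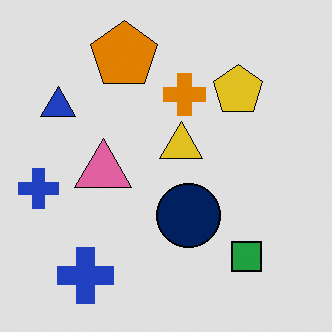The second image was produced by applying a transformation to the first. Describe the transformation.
The second image is the first posterized to a reduced palette.

Each flat color has snapped to a coarser quantized level — most visibly, the near-white background has dropped to a flat grey.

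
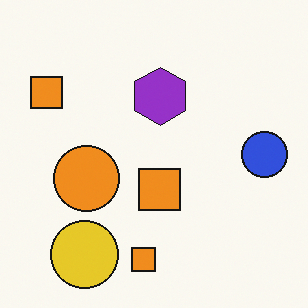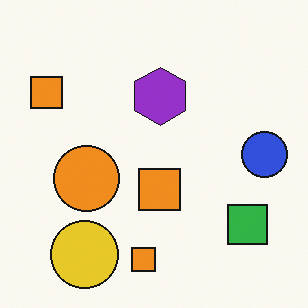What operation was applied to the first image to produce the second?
Overlaid with an additional green square.

A green square appears in the second image that is absent from the first.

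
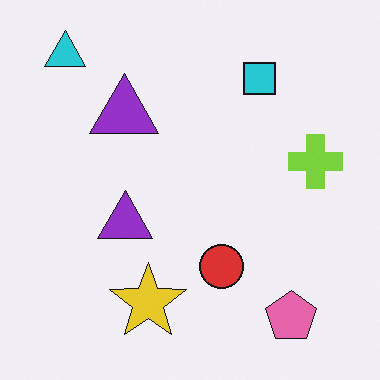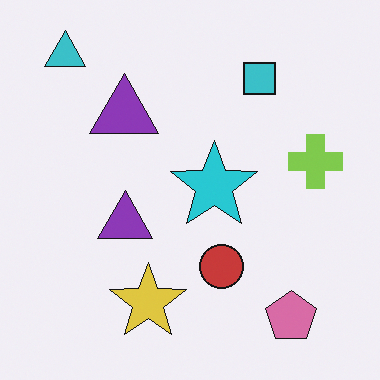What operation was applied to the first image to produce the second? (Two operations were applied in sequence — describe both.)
The transformation is: slightly desaturated, then overlaid with an additional cyan star.

All colors are more muted and greyish — a global saturation change. A cyan star appears in the second image that is absent from the first.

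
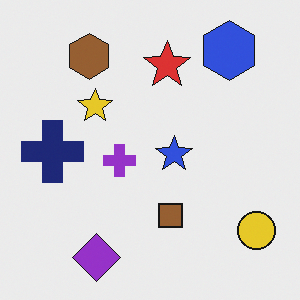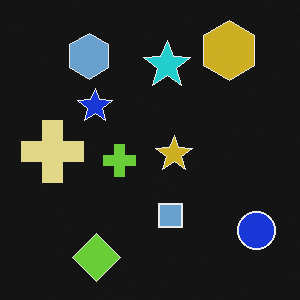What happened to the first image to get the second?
This is the original image color-inverted (negative).

The light background has become dark and every shape's color is its complement — a photographic negative.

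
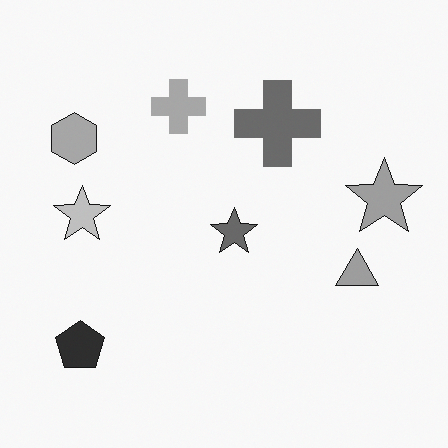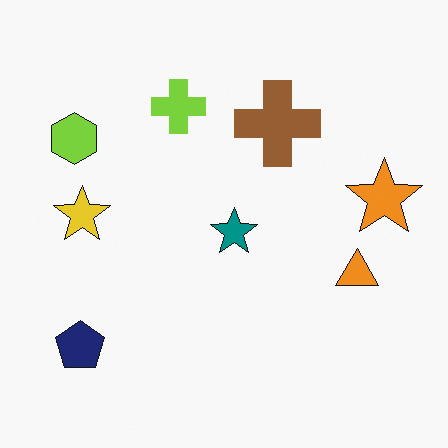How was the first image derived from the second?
Converted to grayscale.

All color is removed — every shape is now a shade of grey.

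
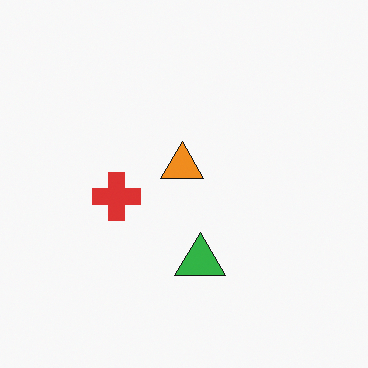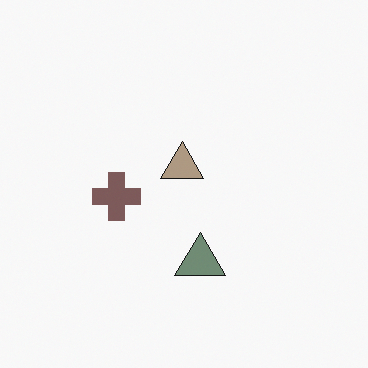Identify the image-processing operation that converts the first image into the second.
It was heavily desaturated.

All colors are more muted and greyish — a global saturation change.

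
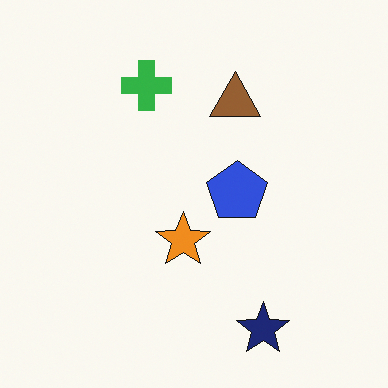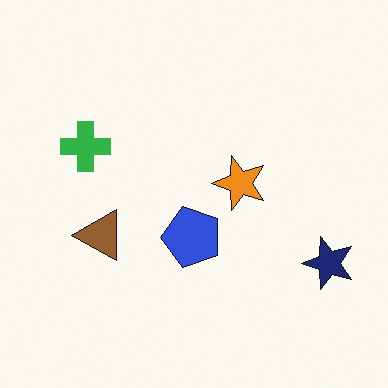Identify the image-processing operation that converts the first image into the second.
The image was transposed (reflected across the top-left ↔ bottom-right diagonal).

Shapes have swapped their row and column positions — what was in the top-right is now in the bottom-left — a diagonal reflection.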